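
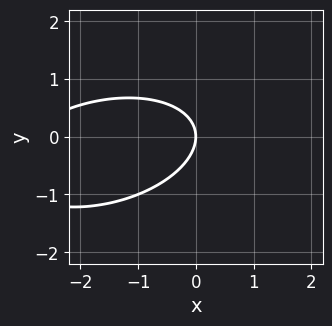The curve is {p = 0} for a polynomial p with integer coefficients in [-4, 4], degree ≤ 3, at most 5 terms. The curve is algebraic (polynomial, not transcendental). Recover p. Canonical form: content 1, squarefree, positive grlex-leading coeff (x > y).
(a) The degree is 2 — no degree-1 curve has this shape.
(b) From the axis intercepts and sections: it crosses the x-axis at the gridline x = 0; one y-axis crossing is at y = 0.
(c) Assembling these constraints gives the stated polynomial.

x^2 - x*y + 3*y^2 + 3*x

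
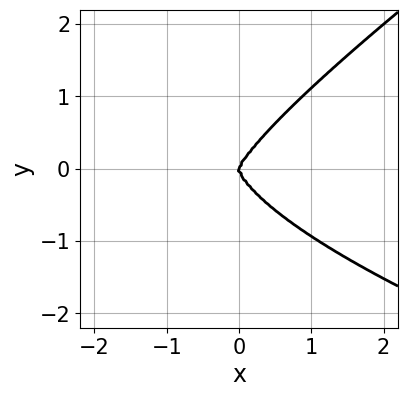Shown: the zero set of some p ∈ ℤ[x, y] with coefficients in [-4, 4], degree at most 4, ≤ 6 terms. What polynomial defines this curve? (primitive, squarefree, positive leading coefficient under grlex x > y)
The degree is 4 — the shape is more complex than any degree-3 curve.
Reading off the gridlines: it meets the y-axis at y = 0 (among the integer gridlines); it crosses the x-axis at the gridline x = 0.
Matching integer coefficients to the picture gives p.

2*x*y^3 - 3*y^4 + 3*x^3 - x^2*y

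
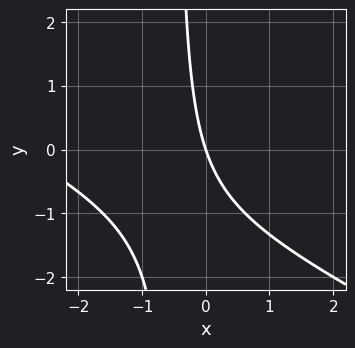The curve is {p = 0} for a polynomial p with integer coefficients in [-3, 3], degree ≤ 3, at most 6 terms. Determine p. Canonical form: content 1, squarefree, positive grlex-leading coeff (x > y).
x^2 + 2*x*y + 3*x + y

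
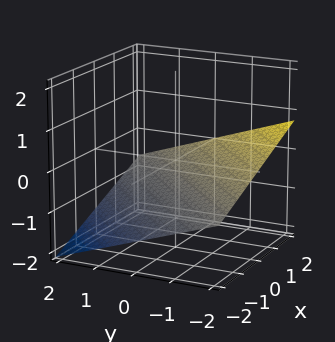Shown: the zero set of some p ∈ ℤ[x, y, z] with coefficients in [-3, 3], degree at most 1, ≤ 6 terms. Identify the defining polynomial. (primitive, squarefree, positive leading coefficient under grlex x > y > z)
x - y - 3*z - 2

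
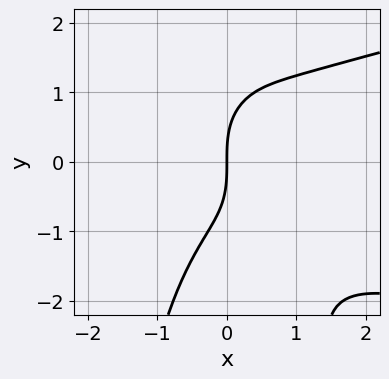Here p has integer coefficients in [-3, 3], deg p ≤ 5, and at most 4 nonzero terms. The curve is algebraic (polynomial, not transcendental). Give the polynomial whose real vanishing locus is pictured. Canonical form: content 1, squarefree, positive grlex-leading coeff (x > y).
(a) deg p = 4. The shape is more complex than any degree-3 curve.
(b) From the visible intercepts: it meets the x-axis at x = 0 (among the integer gridlines); one y-axis crossing is at y = 0.
(c) Together with the visible shape, these determine p as stated.

2*x^2*y^2 - 2*x^3 + y^3 - 3*x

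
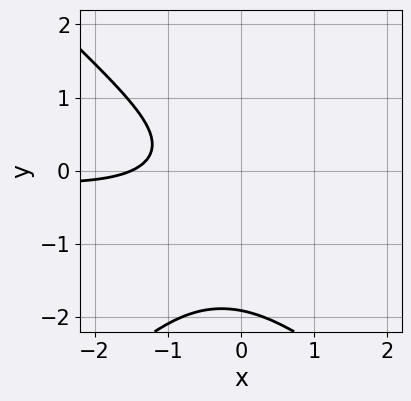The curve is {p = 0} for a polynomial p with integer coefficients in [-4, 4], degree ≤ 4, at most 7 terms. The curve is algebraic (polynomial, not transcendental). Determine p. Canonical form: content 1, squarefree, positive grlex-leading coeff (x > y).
First, the degree is 3 — the shape is more complex than any degree-2 curve.
Finally, solving for integer coefficients yields p as stated.

2*x^2*y - 2*y^3 - 3*y^2 - 2*x - 3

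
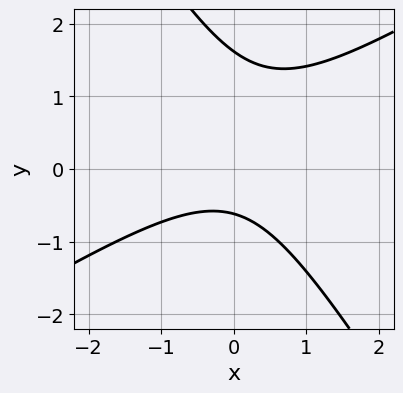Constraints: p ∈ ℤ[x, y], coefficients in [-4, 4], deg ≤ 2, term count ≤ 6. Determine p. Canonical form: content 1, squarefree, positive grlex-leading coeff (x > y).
x^2 - x*y - y^2 + y + 1

1. deg p = 2.
2. From the visible intercepts: no x-intercept at any integer in the box.
3. The integer polynomial consistent with all of this is the stated p.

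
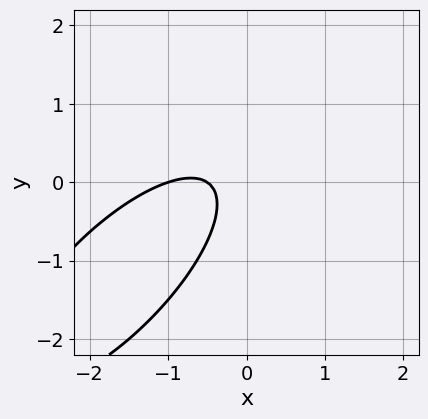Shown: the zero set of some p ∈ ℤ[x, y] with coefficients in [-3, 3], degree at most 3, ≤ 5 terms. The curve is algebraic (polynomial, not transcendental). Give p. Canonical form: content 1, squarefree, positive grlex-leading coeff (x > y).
2*x^2 - 3*x*y + 2*y^2 + 3*x + 1

1. Degree: a generic line meets the curve in up to 2 points, so deg p = 2.
2. From the axis intercepts and sections: no y-intercept at any integer in the box; it meets the x-axis at x = -1 (among the integer gridlines).
3. Fitting integer coefficients to these (and the overall shape) gives p.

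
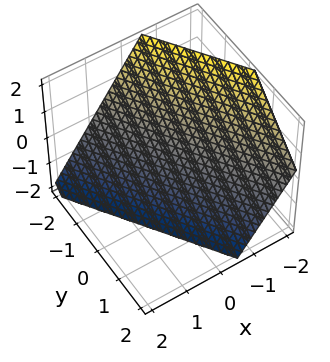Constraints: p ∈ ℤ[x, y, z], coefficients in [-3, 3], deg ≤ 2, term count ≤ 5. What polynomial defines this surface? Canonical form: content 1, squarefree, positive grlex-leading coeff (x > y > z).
First, degree: the surface is flat (a plane), so deg p = 1.
Next, from the visible intercepts: one y-axis crossing is at y = -1; one z-axis crossing is at z = -1.
Finally, solving for integer coefficients yields p as stated.

3*x + 2*y + 2*z + 2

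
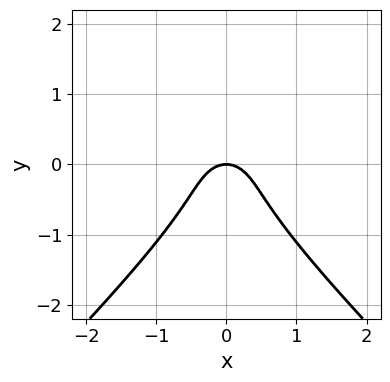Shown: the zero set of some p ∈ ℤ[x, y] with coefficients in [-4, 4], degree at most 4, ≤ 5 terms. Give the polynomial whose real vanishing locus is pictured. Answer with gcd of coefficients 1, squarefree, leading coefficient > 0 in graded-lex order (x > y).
3*x^2*y - 3*y^3 - 3*x^2 - 2*y

First, degree: a generic line meets the curve in up to 3 points, so deg p = 3.
Then, symmetries: mirror symmetry x ↦ −x ⇒ only even powers of x.
Then, checking where it meets the axes: it meets the y-axis at y = 0 (among the integer gridlines); it crosses the x-axis at the gridline x = 0.
Finally, matching integer coefficients to the picture gives p.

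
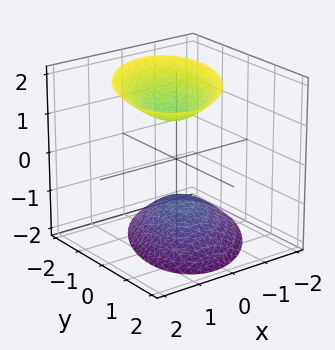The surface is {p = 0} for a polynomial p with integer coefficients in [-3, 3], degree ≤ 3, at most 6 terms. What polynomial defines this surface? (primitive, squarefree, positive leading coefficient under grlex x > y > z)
3*x^2 - 2*x*y - x*z + 2*y^2 - 2*z^2 + 3

There are 2 components.
The degree is 2 — a generic line meets the surface in up to 2 points.
Reading off the gridlines: the surface avoids every integer x-axis point in the box; no y-intercept at any integer in the box.
Assembling these constraints gives the stated polynomial.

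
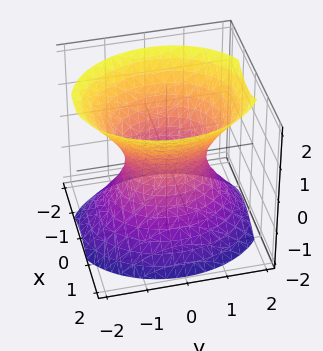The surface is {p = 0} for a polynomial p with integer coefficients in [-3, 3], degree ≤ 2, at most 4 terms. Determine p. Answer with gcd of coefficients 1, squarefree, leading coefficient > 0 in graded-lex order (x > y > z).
First, the degree is 2 — an hourglass — one-sheet hyperboloid; a quadric.
Next, symmetries: the z ↦ −z reflection is a symmetry, so z appears only in even powers; it's symmetric under x → −x, forcing even powers of x; mirror symmetry y ↦ −y ⇒ only even powers of y.
Next, reading off the gridlines: the y-axis gridline crossings are at y ∈ {-1, 1}; it misses every integer gridline on the z-axis.
Finally, fitting integer coefficients to these (and the overall shape) gives p.

3*x^2 + 2*y^2 - 2*z^2 - 2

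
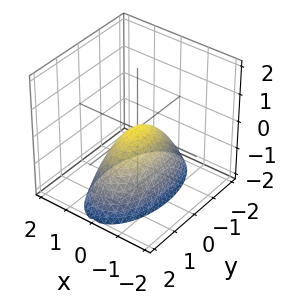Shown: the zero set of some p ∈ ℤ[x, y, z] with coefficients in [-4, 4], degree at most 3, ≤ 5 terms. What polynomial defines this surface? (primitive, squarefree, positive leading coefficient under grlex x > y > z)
1. The degree is 2 — a paraboloid; a quadric.
2. Symmetries: it's symmetric under y → −y, forcing even powers of y; mirror symmetry x ↦ −x ⇒ only even powers of x.
3. From the visible intercepts: it meets the x-axis at x = 0 (among the integer gridlines); it crosses the z-axis at the gridline z = 0; it meets the y-axis at y = 0 (among the integer gridlines).
4. Putting this together gives p.

3*x^2 + y^2 + 2*z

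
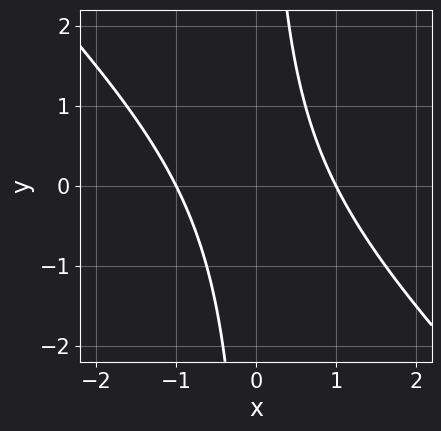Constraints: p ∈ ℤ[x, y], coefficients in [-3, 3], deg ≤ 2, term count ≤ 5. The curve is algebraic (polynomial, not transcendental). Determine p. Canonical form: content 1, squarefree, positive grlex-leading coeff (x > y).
x^2 + x*y - 1

First, degree: no degree-1 curve has this shape, so deg p = 2.
Next, observable constraints: the curve avoids every integer y-axis point in the box; among the integer gridlines, it crosses the x-axis at x ∈ {-1, 1}.
Finally, together with the visible shape, these determine p as stated.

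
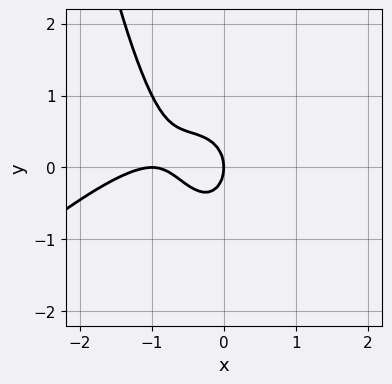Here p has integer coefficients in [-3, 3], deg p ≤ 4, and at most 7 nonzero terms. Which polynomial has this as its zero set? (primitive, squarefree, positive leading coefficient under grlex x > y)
First, degree: a generic line meets the curve in up to 3 points, so deg p = 3.
Next, from the visible intercepts: it crosses the y-axis at the gridline y = 0; the x-axis gridline crossings are at x ∈ {-1, 0}.
Finally, solving for integer coefficients yields p as stated.

x^3 - x^2*y + 2*x^2 + y^2 + x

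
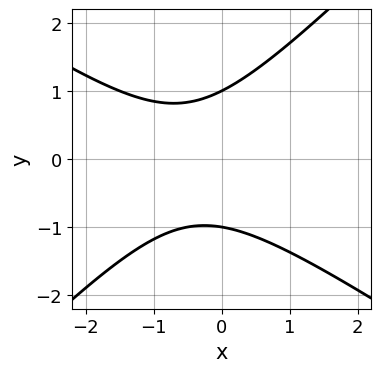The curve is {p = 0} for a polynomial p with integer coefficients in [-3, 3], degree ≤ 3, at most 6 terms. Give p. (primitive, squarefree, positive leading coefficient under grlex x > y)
1. Degree: a generic line meets the curve in up to 2 points, so deg p = 2.
2. From the axis intercepts and sections: no x-intercept at any integer in the box; the y-axis gridline crossings are at y ∈ {-1, 1}.
3. Solving for integer coefficients yields p as stated.

2*x^2 + x*y - 3*y^2 + 2*x + 3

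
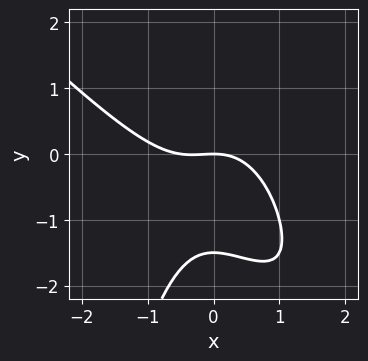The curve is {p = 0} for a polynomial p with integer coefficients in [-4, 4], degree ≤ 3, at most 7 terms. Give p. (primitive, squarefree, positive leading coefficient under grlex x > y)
2*x^3 + 2*x^2*y + x^2 + 2*y^2 + 3*y

(a) The degree is 3 — no degree-2 curve has this shape.
(b) Checking where it meets the axes: one y-axis crossing is at y = 0; it crosses the x-axis at the gridline x = 0.
(c) Assembling these constraints gives the stated polynomial.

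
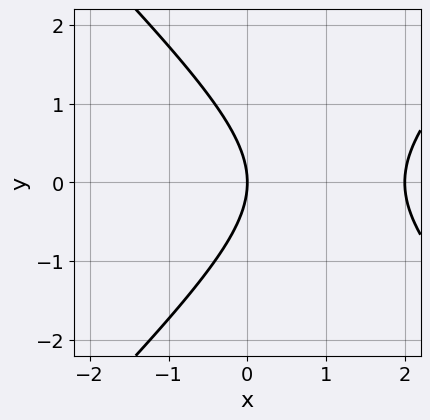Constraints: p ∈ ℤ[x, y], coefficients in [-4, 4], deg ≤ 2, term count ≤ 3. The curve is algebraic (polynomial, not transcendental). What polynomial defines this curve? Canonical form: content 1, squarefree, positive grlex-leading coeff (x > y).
First, deg p = 2. No degree-1 curve has this shape.
Then, symmetries: it's symmetric under y → −y, forcing even powers of y.
Then, checking where it meets the axes: the x-axis gridline crossings are at x ∈ {0, 2}; one y-axis crossing is at y = 0.
Finally, matching integer coefficients to the picture gives p.

x^2 - y^2 - 2*x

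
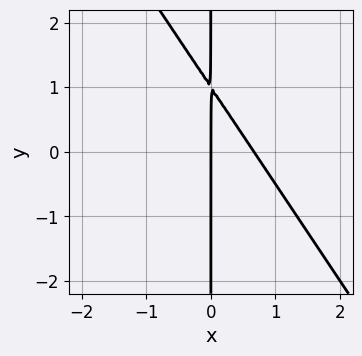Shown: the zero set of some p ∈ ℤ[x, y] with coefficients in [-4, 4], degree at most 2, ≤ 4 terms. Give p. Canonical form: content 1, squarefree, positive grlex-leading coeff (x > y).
1. The degree is 2 — the shape is more complex than any degree-1 curve.
2. Against the integer gridlines: one x-axis crossing is at x = 0; the visible y-axis segment lies entirely on the curve.
3. Together with the visible shape, these determine p as stated.

3*x^2 + 2*x*y - 2*x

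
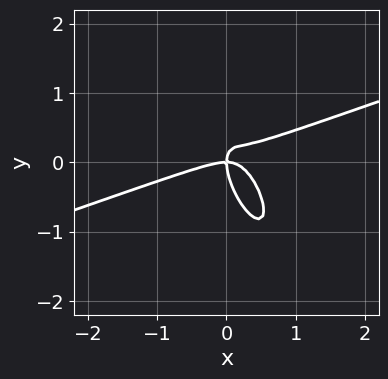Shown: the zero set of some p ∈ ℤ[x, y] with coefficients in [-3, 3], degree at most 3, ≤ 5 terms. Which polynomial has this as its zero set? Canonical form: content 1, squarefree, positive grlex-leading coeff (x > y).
x^3 - 2*x^2*y - 2*x*y^2 - y^3 + x*y

1. The degree is 3 — a generic line meets the curve in up to 3 points.
2. From the visible intercepts: it meets the y-axis at y = 0 (among the integer gridlines); it crosses the x-axis at the gridline x = 0.
3. Solving for integer coefficients yields p as stated.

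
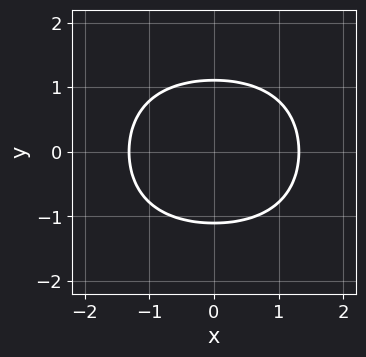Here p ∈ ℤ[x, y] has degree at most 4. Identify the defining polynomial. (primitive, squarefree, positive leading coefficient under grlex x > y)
First, degree: a generic line meets the curve in up to 4 points, so deg p = 4.
Then, symmetries: it's symmetric under y → −y, forcing even powers of y; mirror symmetry x ↦ −x ⇒ only even powers of x.
Finally, putting this together gives p.

x^4 + 2*x^2*y^2 + 2*y^4 - 3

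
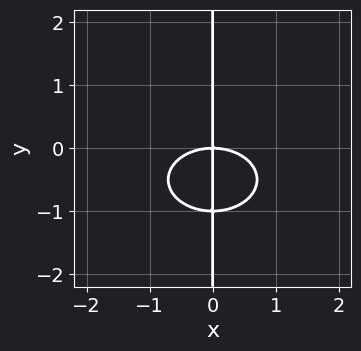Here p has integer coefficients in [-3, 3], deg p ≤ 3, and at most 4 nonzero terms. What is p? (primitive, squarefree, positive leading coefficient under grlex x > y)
x^3 + 2*x*y^2 + 2*x*y

1. The degree is 3 — no degree-2 curve has this shape.
2. From the visible intercepts: the visible y-axis segment lies entirely on the curve; it meets the x-axis at x = 0 (among the integer gridlines).
3. Fitting integer coefficients to these (and the overall shape) gives p.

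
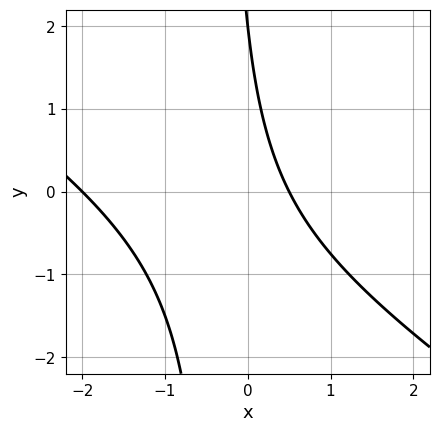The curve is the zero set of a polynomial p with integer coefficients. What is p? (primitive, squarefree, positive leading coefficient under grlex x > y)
(a) Degree: a generic line meets the curve in up to 2 points, so deg p = 2.
(b) From the axis intercepts and sections: one y-axis crossing is at y = 2; it meets the x-axis at x = -2 (among the integer gridlines).
(c) Matching integer coefficients to the picture gives p.

2*x^2 + 3*x*y + 3*x + y - 2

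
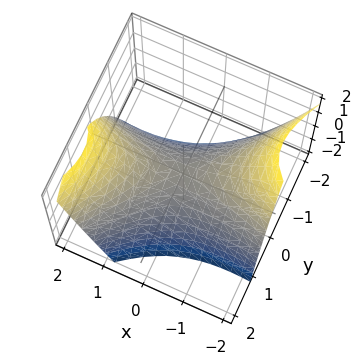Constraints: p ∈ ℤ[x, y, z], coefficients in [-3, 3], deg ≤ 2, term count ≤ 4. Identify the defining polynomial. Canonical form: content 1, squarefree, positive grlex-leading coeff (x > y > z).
x^2 + 3*x*y - 3*y^2 - 3*z

(a) The degree is 2 — no degree-1 surface has this shape.
(b) Observable constraints: it crosses the y-axis at the gridline y = 0; one z-axis crossing is at z = 0; it meets the x-axis at x = 0 (among the integer gridlines).
(c) These observations pin down the coefficients.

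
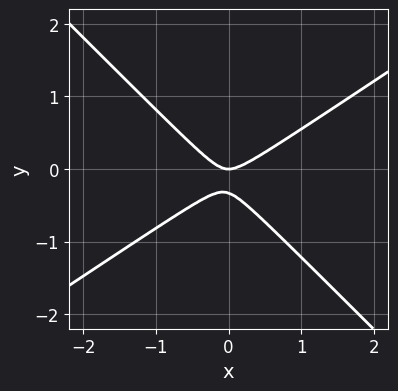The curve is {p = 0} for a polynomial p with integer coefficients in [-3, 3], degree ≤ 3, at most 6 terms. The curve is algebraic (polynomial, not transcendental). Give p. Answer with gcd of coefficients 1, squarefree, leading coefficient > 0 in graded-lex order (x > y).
(a) Degree: the shape is more complex than any degree-1 curve, so deg p = 2.
(b) From the visible intercepts: one y-axis crossing is at y = 0; it crosses the x-axis at the gridline x = 0.
(c) Fitting integer coefficients to these (and the overall shape) gives p.

2*x^2 - x*y - 3*y^2 - y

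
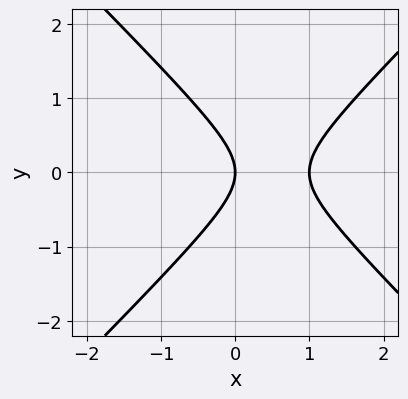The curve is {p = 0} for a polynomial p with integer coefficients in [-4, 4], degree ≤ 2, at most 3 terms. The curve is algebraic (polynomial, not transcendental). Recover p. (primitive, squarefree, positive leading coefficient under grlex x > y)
1. Degree: the shape is more complex than any degree-1 curve, so deg p = 2.
2. Symmetries: the y ↦ −y reflection is a symmetry, so y appears only in even powers.
3. Observable constraints: the x-axis gridline crossings are at x ∈ {0, 1}; it crosses the y-axis at the gridline y = 0.
4. Assembling these constraints gives the stated polynomial.

x^2 - y^2 - x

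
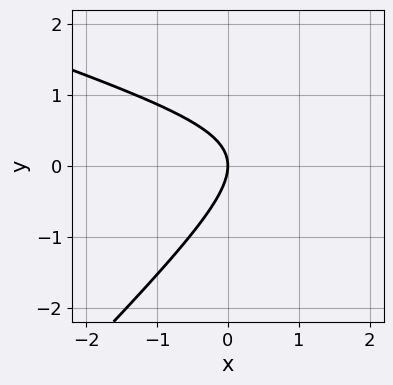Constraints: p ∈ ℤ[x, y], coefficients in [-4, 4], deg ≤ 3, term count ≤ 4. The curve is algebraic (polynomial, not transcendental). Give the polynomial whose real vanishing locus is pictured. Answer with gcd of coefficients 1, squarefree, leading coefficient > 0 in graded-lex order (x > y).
x^2 + 2*x*y - 3*y^2 - 3*x

(a) Degree: no degree-1 curve has this shape, so deg p = 2.
(b) From the axis intercepts and sections: it crosses the y-axis at the gridline y = 0; it crosses the x-axis at the gridline x = 0.
(c) Together with the visible shape, these determine p as stated.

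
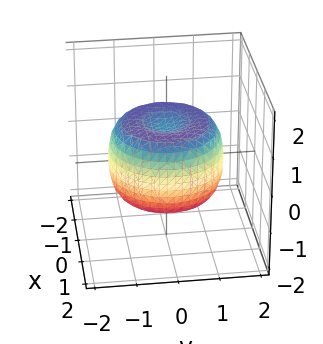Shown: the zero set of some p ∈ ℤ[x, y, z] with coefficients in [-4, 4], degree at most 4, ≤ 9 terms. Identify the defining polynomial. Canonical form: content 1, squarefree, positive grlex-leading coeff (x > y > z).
2*x^4 + 4*x^2*y^2 + 2*y^4 - 3*x^2 - 3*y^2 + 3*z^2 - 2

deg p = 4.
Symmetries: every cross-section ⟂ z is a circle, so x, y appear only via x² + y².
From the axis intercepts and sections: a circular section at z = 1 has radius between 0 and 1.
Assembling these constraints gives the stated polynomial.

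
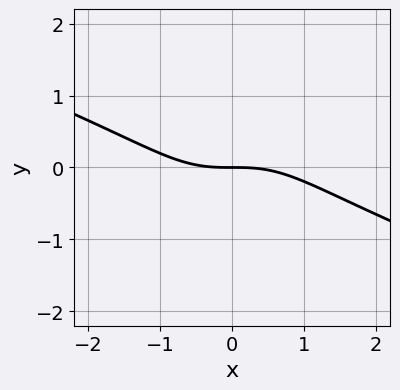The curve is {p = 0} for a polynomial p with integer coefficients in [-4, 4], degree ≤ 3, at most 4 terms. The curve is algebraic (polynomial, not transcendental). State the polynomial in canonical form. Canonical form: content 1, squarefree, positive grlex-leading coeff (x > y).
x^3 + 2*x^2*y + 3*y^3 + 3*y

1. deg p = 3. The shape is more complex than any degree-2 curve.
2. From the axis intercepts and sections: one x-axis crossing is at x = 0; one y-axis crossing is at y = 0.
3. The integer polynomial consistent with all of this is the stated p.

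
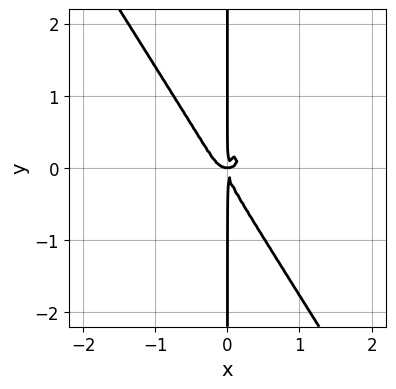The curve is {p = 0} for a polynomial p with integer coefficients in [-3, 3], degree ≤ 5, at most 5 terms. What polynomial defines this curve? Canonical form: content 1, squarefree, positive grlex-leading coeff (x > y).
Degree: a generic line meets the curve in up to 4 points, so deg p = 4.
Observable constraints: the visible y-axis segment lies entirely on the curve.
The integer polynomial consistent with all of this is the stated p.

3*x^4 + 2*x^2*y^2 + 2*x*y^3 - x^2*y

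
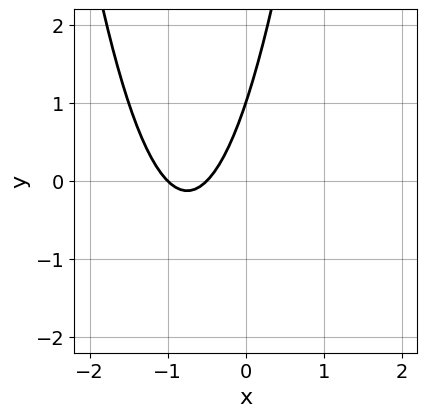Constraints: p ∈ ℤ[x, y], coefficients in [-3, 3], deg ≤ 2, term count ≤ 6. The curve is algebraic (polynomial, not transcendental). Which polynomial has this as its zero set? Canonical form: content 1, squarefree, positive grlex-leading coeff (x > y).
(a) The degree is 2 — the shape is more complex than any degree-1 curve.
(b) Against the integer gridlines: one y-axis crossing is at y = 1; it crosses the x-axis at the gridline x = -1.
(c) Together with the visible shape, these determine p as stated.

2*x^2 + 3*x - y + 1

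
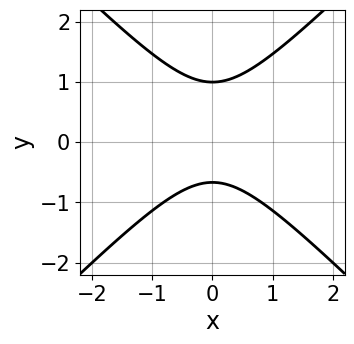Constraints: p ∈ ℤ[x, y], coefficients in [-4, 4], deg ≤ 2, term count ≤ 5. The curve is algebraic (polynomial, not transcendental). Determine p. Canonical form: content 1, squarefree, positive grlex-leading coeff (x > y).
3*x^2 - 3*y^2 + y + 2

Degree: a generic line meets the curve in up to 2 points, so deg p = 2.
Symmetries: mirror symmetry x ↦ −x ⇒ only even powers of x.
Reading off the gridlines: one y-axis crossing is at y = 1; no x-intercept at any integer in the box.
Fitting integer coefficients to these (and the overall shape) gives p.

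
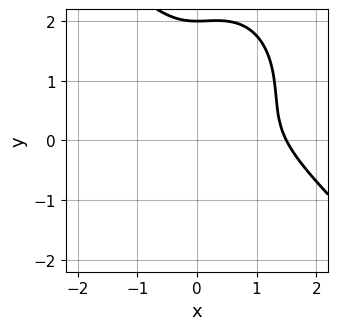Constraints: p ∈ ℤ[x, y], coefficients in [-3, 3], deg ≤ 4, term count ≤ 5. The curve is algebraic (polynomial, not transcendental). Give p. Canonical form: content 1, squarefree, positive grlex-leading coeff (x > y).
First, deg p = 3.
Next, from the axis intercepts and sections: it crosses the y-axis at the gridline y = 2.
Finally, together with the visible shape, these determine p as stated.

2*x^3 + x^2*y + y^3 - 3*x^2 - 2*y^2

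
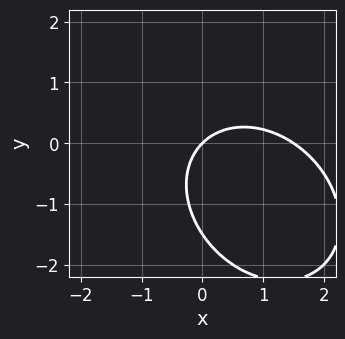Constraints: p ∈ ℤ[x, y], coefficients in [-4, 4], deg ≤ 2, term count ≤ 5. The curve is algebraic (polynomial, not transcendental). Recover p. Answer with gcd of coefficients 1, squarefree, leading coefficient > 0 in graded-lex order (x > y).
2*x^2 + x*y + 2*y^2 - 3*x + 3*y

1. The degree is 2 — no degree-1 curve has this shape.
2. Against the integer gridlines: one y-axis crossing is at y = 0; one x-axis crossing is at x = 0.
3. Solving for integer coefficients yields p as stated.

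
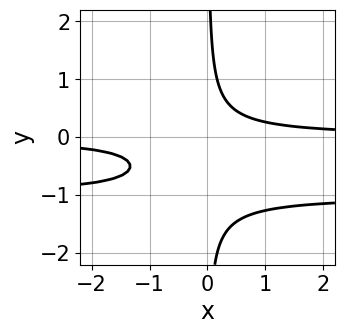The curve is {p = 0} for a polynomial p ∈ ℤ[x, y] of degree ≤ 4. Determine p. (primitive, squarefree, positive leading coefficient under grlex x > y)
3*x*y^2 + 3*x*y - 1

1. Degree: a generic line meets the curve in up to 3 points, so deg p = 3.
2. Checking where it meets the axes: no y-intercept at any integer in the box; the curve avoids every integer x-axis point in the box.
3. Fitting integer coefficients to these (and the overall shape) gives p.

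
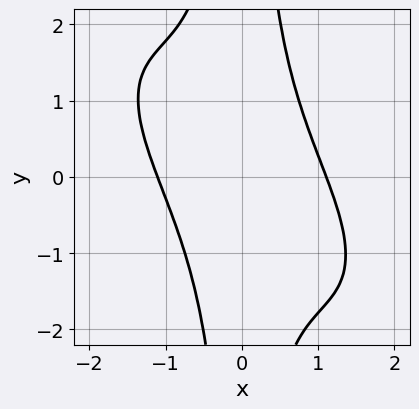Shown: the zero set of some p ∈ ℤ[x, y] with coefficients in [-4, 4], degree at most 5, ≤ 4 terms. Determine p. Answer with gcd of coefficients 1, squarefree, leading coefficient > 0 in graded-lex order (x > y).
First, the degree is 4 — no degree-3 curve has this shape.
Then, checking where it meets the axes: the curve avoids every integer y-axis point in the box.
Finally, these observations pin down the coefficients.

2*x^4 + 3*x^3*y + 2*x^2*y^2 - 3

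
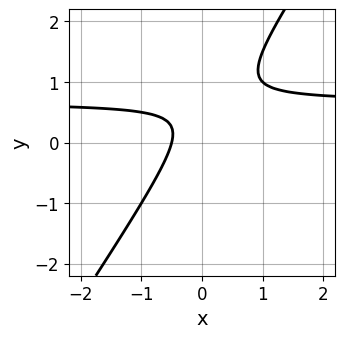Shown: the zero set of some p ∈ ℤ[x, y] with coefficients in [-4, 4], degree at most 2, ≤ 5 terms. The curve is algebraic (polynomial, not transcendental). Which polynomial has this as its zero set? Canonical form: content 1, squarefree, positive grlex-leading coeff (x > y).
3*x*y - 2*y^2 - 2*x + 2*y - 1

(a) The degree is 2 — no degree-1 curve has this shape.
(b) Against the integer gridlines: it misses every integer gridline on the y-axis.
(c) The integer polynomial consistent with all of this is the stated p.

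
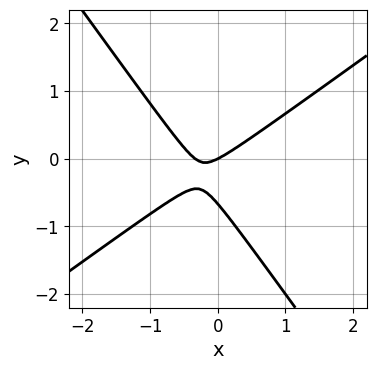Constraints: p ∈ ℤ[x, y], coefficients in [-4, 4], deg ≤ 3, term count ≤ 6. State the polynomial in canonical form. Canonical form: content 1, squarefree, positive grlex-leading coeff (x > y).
3*x^2 - 2*x*y - 3*y^2 + x - 2*y

The degree is 2 — a generic line meets the curve in up to 2 points.
From the axis intercepts and sections: it crosses the x-axis at the gridline x = 0; one y-axis crossing is at y = 0.
Assembling these constraints gives the stated polynomial.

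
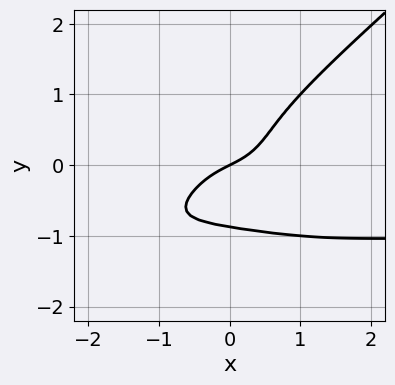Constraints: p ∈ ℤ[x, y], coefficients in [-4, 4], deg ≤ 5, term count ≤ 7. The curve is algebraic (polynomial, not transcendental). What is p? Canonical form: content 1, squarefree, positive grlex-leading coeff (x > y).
2*x^3*y - 3*y^4 + 2*x^3 + x - 2*y

(a) Degree: a generic line meets the curve in up to 4 points, so deg p = 4.
(b) Against the integer gridlines: it meets the y-axis at y = 0 (among the integer gridlines); one x-axis crossing is at x = 0.
(c) Putting this together gives p.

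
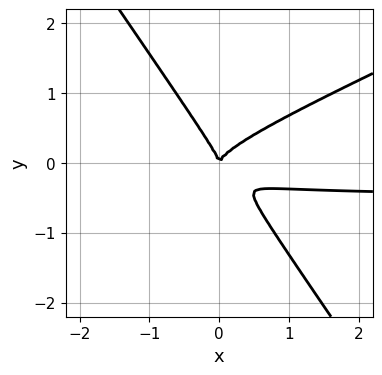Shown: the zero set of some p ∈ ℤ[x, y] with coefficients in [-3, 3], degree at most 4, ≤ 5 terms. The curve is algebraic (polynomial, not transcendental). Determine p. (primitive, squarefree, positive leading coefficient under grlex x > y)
2*x^2*y - 3*x*y^2 - 3*y^3 + x^2

First, the degree is 3 — a generic line meets the curve in up to 3 points.
Then, from the visible intercepts: it crosses the x-axis at the gridline x = 0; one y-axis crossing is at y = 0.
Finally, together with the visible shape, these determine p as stated.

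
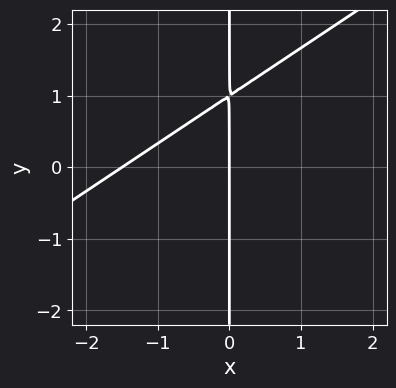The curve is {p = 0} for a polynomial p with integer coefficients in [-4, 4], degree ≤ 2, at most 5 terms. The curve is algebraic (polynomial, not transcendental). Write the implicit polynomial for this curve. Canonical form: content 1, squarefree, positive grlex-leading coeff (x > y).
2*x^2 - 3*x*y + 3*x

1. The degree is 2 — a generic line meets the curve in up to 2 points.
2. Observable constraints: one x-axis crossing is at x = 0; every point of the y-axis in the box is on the curve.
3. Together with the visible shape, these determine p as stated.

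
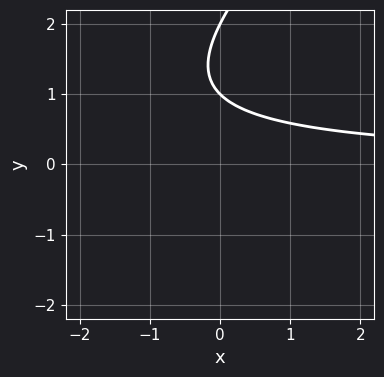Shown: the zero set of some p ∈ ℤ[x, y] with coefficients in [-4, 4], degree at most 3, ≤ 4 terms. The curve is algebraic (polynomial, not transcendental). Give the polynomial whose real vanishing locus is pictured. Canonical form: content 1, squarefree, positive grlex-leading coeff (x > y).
(a) The degree is 2 — a generic line meets the curve in up to 2 points.
(b) From the axis intercepts and sections: the curve avoids every integer x-axis point in the box; the y-axis gridline crossings are at y ∈ {1, 2}.
(c) Solving for integer coefficients yields p as stated.

x*y - y^2 + 3*y - 2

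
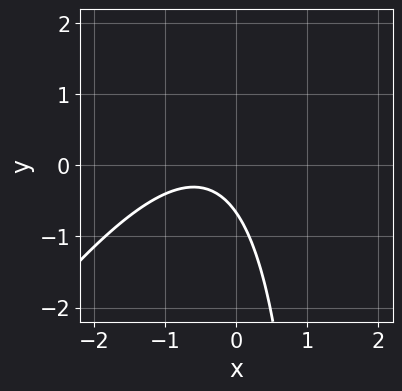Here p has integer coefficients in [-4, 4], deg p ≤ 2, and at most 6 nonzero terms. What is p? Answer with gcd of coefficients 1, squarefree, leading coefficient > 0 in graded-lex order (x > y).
3*x^2 - 2*x*y + 3*x + 3*y + 2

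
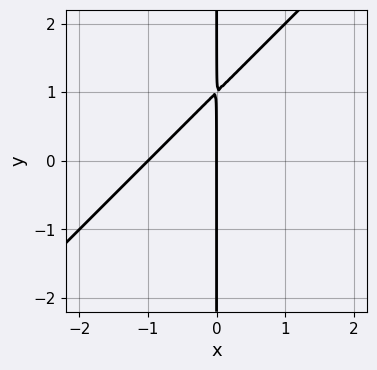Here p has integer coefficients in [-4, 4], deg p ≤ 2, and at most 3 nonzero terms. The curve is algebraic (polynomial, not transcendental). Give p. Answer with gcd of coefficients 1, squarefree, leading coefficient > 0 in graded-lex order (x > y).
First, the degree is 2 — no degree-1 curve has this shape.
Then, reading off the gridlines: the visible y-axis segment lies entirely on the curve; among the integer gridlines, it crosses the x-axis at x ∈ {-1, 0}.
Finally, matching integer coefficients to the picture gives p.

x^2 - x*y + x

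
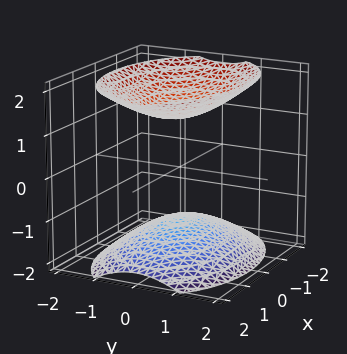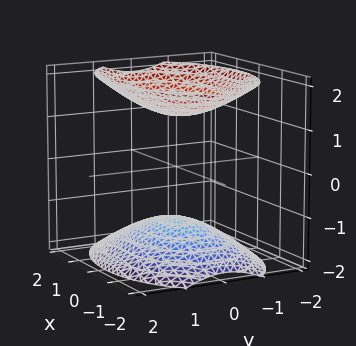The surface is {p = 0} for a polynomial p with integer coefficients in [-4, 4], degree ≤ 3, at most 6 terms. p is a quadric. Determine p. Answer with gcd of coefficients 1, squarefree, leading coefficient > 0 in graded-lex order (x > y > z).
x^2 + 2*y^2 - 2*z^2 + 3

(a) The picture has 2 separate pieces.
(b) Degree: two sheets facing apart; a quadric, so deg p = 2.
(c) Symmetries: the z ↦ −z reflection is a symmetry, so z appears only in even powers; mirror symmetry y ↦ −y ⇒ only even powers of y; it's symmetric under x → −x, forcing even powers of x.
(d) Checking where it meets the axes: no x-intercept at any integer in the box; the surface avoids every integer y-axis point in the box.
(e) Solving for integer coefficients yields p as stated.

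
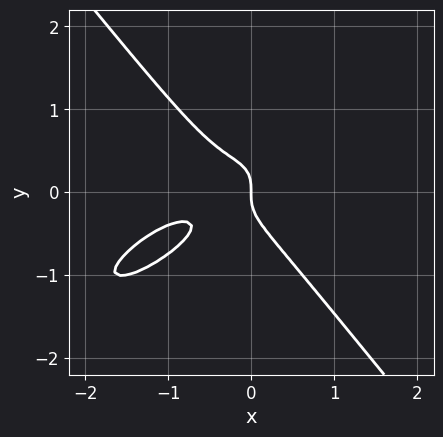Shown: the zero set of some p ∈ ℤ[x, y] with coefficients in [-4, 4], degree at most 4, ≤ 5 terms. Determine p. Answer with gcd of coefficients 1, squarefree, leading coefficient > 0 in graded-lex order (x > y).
2*x^3 - 3*x^2*y + 3*y^3 + 2*x^2 + x

(a) The degree is 3 — a generic line meets the curve in up to 3 points.
(b) Checking where it meets the axes: it meets the x-axis at x = 0 (among the integer gridlines); one y-axis crossing is at y = 0.
(c) Assembling these constraints gives the stated polynomial.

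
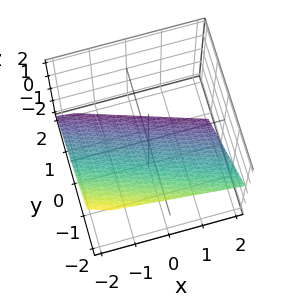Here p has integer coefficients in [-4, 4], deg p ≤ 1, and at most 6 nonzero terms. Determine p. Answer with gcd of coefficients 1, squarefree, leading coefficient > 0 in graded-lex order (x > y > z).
1. The degree is 1 — the surface is flat (a plane).
2. Observable constraints: one x-axis crossing is at x = -2.
3. Putting this together gives p.

x + 3*y + 3*z + 2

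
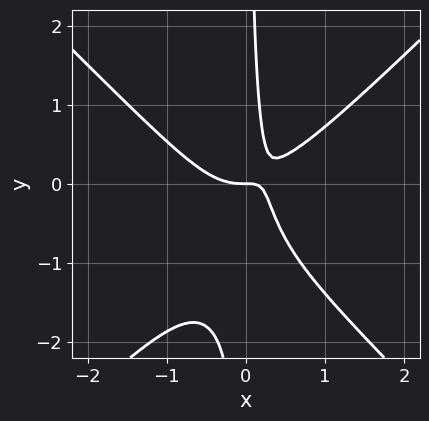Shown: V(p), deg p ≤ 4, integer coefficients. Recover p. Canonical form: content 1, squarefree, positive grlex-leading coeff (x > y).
3*x^3 - 3*x*y^2 - 3*x*y + y

deg p = 3. No degree-2 curve has this shape.
From the axis intercepts and sections: one y-axis crossing is at y = 0; it meets the x-axis at x = 0 (among the integer gridlines).
These observations pin down the coefficients.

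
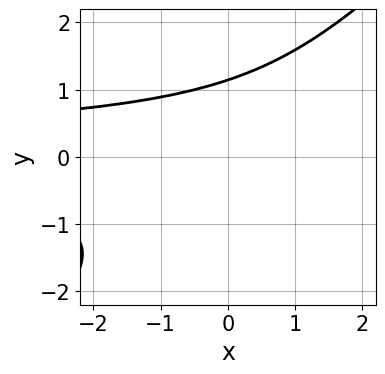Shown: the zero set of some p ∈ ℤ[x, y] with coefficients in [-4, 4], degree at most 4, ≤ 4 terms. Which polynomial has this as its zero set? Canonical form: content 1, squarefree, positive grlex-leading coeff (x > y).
First, the degree is 3 — a generic line meets the curve in up to 3 points.
Then, reading off the gridlines: no x-intercept at any integer in the box.
Finally, these observations pin down the coefficients.

2*x*y^2 - 2*y^3 + 3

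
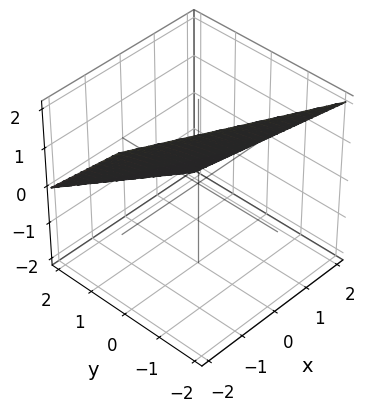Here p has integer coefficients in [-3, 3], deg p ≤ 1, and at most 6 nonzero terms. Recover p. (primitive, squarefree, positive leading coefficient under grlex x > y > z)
x + 2*y + 2*z - 2

1. The degree is 1 — the surface is flat (a plane).
2. Observable constraints: it meets the x-axis at x = 2 (among the integer gridlines); one y-axis crossing is at y = 1; it crosses the z-axis at the gridline z = 1.
3. The integer polynomial consistent with all of this is the stated p.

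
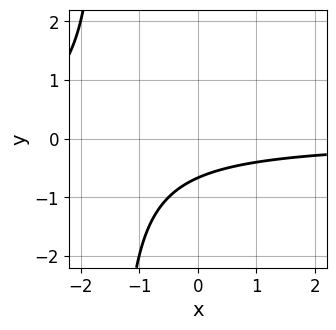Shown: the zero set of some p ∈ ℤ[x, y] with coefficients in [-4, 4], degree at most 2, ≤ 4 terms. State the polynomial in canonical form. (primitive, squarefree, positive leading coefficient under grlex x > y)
2*x*y + 3*y + 2

First, degree: a generic line meets the curve in up to 2 points, so deg p = 2.
Then, from the axis intercepts and sections: no x-intercept at any integer in the box.
Finally, the integer polynomial consistent with all of this is the stated p.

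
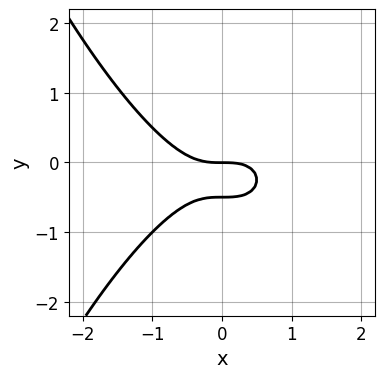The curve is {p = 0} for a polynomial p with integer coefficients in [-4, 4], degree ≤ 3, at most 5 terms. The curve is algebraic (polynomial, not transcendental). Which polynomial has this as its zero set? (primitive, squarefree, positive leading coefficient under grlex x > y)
Degree: a generic line meets the curve in up to 3 points, so deg p = 3.
Observable constraints: it crosses the y-axis at the gridline y = 0; one x-axis crossing is at x = 0.
Together with the visible shape, these determine p as stated.

x^3 + 2*y^2 + y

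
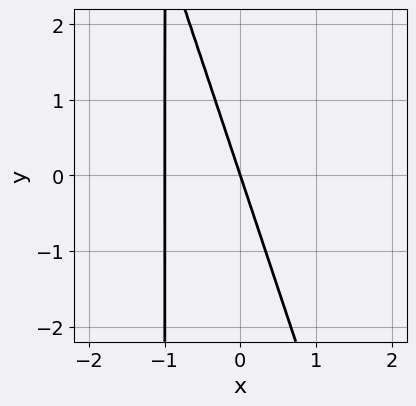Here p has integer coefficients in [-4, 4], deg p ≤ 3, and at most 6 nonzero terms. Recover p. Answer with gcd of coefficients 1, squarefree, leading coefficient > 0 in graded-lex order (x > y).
deg p = 2.
Against the integer gridlines: it meets the y-axis at y = 0 (among the integer gridlines); the x-axis gridline crossings are at x ∈ {-1, 0}.
Assembling these constraints gives the stated polynomial.

3*x^2 + x*y + 3*x + y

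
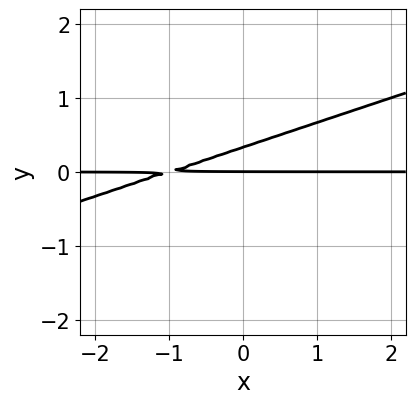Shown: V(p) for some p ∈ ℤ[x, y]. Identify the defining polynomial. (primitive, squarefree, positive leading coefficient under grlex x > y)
x*y - 3*y^2 + y

1. The degree is 2 — a generic line meets the curve in up to 2 points.
2. Reading off the gridlines: it meets the y-axis at y = 0 (among the integer gridlines); the visible x-axis segment lies entirely on the curve.
3. Together with the visible shape, these determine p as stated.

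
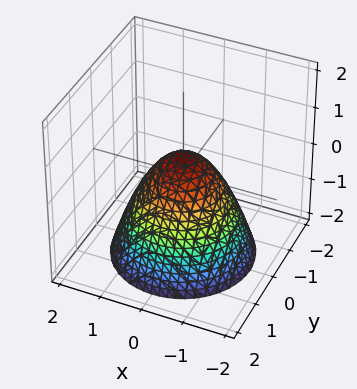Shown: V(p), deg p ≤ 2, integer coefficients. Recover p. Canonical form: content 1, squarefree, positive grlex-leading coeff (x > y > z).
(a) The degree is 2 — the shape is more complex than any degree-1 surface.
(b) Symmetries: rotational symmetry about the z-axis ⇒ p depends on x, y only through x² + y².
(c) Against the integer gridlines: a circular section at z = -2 has radius between 1 and 2.
(d) Matching integer coefficients to the picture gives p.

2*x^2 + 2*y^2 + 2*z - 1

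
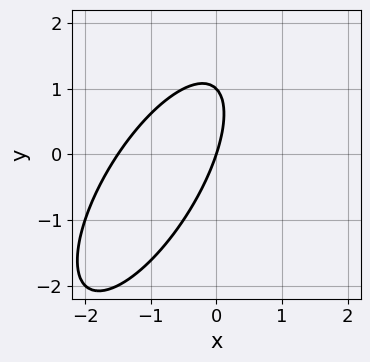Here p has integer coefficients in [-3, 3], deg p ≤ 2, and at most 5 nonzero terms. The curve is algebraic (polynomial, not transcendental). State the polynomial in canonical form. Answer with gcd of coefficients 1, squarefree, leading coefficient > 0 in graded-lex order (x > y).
2*x^2 - 2*x*y + y^2 + 3*x - y

1. The degree is 2 — a generic line meets the curve in up to 2 points.
2. Against the integer gridlines: among the integer gridlines, it crosses the y-axis at y ∈ {0, 1}; one x-axis crossing is at x = 0.
3. These observations pin down the coefficients.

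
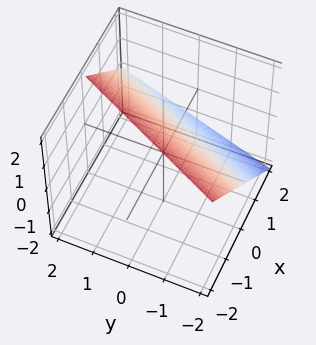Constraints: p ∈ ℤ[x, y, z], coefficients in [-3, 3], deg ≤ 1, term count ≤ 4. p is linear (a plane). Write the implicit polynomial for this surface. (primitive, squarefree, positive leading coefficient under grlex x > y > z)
(a) The degree is 1 — every cross-section is a straight line — this is a plane.
(b) From the visible intercepts: one z-axis crossing is at z = 1; it crosses the y-axis at the gridline y = -2; it meets the x-axis at x = 1 (among the integer gridlines).
(c) Together with the visible shape, these determine p as stated.

2*x - y + 2*z - 2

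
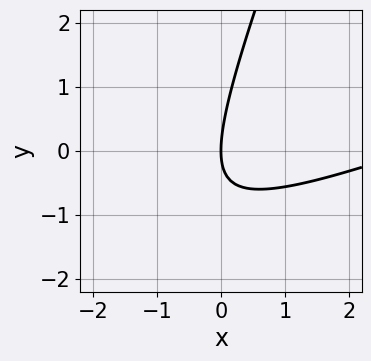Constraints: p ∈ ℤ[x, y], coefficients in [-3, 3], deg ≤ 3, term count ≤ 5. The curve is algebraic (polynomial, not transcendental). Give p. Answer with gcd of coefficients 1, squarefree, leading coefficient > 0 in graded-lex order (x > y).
x^2 - 3*x*y + y^2 - 3*x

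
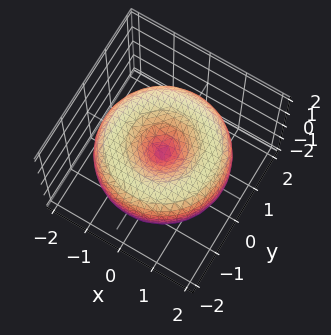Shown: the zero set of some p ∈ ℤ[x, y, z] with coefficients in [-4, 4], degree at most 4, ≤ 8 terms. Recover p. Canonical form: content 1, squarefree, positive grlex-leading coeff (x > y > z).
The degree is 4 — the shape is more complex than any degree-3 surface.
Symmetries: the z-axis is an axis of rotation, so x and y enter only as x² + y².
Checking where it meets the axes: a circular section at z = 0 has radius between 1 and 2; it meets the z-axis at z = 0 (among the integer gridlines); it meets the x-axis at x = 0 (among the integer gridlines); it meets the y-axis at y = 0 (among the integer gridlines).
Solving for integer coefficients yields p as stated.

x^4 + 2*x^2*y^2 + y^4 - 3*x^2 - 3*y^2 + 3*z^2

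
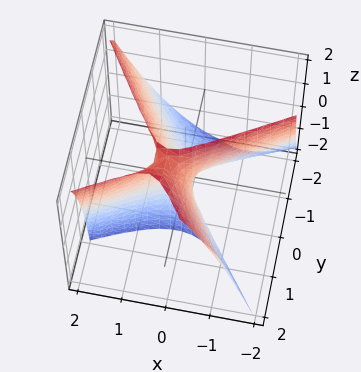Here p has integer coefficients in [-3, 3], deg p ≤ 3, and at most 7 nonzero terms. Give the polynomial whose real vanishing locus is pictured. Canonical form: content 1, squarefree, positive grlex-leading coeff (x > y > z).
First, the degree is 2 — no degree-1 surface has this shape.
Next, observable constraints: it meets the x-axis at x = 0 (among the integer gridlines); one y-axis crossing is at y = 0.
Finally, putting this together gives p.

3*x^2 - 3*x*y - 3*y^2 + 3*y*z - z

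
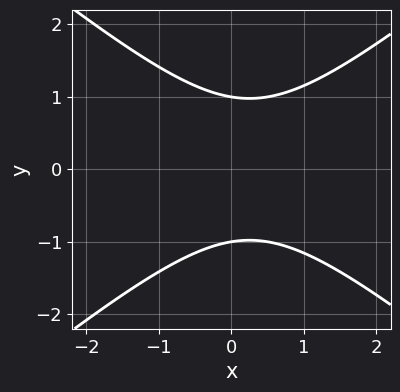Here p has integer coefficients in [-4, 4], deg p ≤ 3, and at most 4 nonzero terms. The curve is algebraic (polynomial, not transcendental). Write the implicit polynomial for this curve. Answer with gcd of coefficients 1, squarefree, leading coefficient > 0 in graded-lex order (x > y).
1. The degree is 2 — a generic line meets the curve in up to 2 points.
2. Symmetries: the y ↦ −y reflection is a symmetry, so y appears only in even powers.
3. Observable constraints: no x-intercept at any integer in the box; among the integer gridlines, it crosses the y-axis at y ∈ {-1, 1}.
4. Fitting integer coefficients to these (and the overall shape) gives p.

2*x^2 - 3*y^2 - x + 3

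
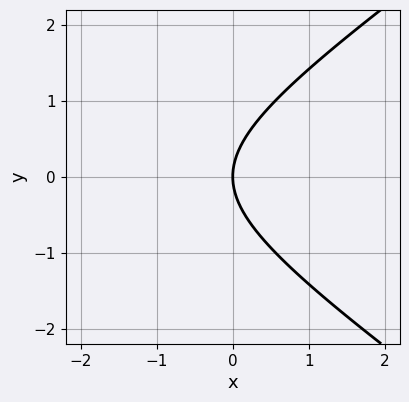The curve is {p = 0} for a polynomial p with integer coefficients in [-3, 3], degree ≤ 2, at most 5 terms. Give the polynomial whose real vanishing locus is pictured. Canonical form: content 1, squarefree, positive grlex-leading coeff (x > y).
x^2 - 2*y^2 + 3*x

1. deg p = 2. No degree-1 curve has this shape.
2. Symmetries: mirror symmetry y ↦ −y ⇒ only even powers of y.
3. Checking where it meets the axes: it crosses the x-axis at the gridline x = 0; one y-axis crossing is at y = 0.
4. These observations pin down the coefficients.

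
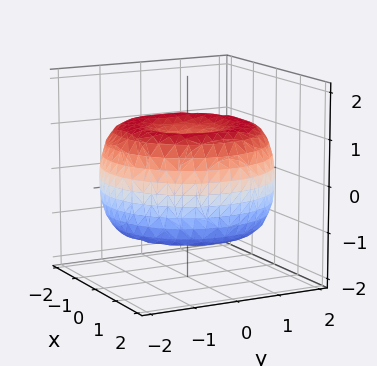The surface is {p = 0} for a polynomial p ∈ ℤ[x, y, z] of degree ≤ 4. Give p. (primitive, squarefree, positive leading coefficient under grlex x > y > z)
First, deg p = 4. A generic line meets the surface in up to 4 points.
Then, by symmetry, the surface is invariant under rotation about z: p = q(x² + y², z).
Next, from the visible intercepts: a circular section at z = 0 has radius between 1 and 2.
Finally, matching integer coefficients to the picture gives p.

x^4 + 2*x^2*y^2 + y^4 - 3*x^2 - 3*y^2 + 3*z^2 - 2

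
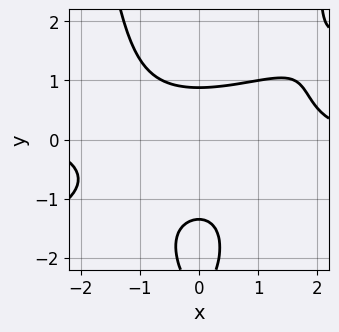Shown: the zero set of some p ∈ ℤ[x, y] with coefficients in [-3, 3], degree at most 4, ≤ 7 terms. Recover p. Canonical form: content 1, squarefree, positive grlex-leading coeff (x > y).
x^3*y - 2*x^2*y^2 + y^3 + 3*y^2 - 3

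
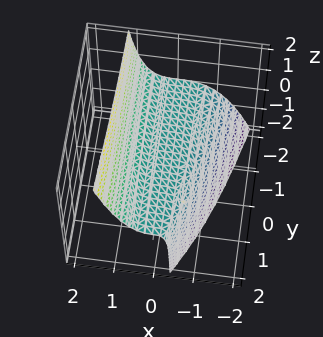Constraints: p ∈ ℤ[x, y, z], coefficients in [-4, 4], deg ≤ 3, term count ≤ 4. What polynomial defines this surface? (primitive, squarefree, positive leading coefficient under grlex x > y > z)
3*x^3 - x*y*z + y*z - 3*z

1. Degree: no degree-2 surface has this shape, so deg p = 3.
2. Against the integer gridlines: every point of the y-axis in the box is on the surface; it crosses the z-axis at the gridline z = 0; it meets the x-axis at x = 0 (among the integer gridlines).
3. The integer polynomial consistent with all of this is the stated p.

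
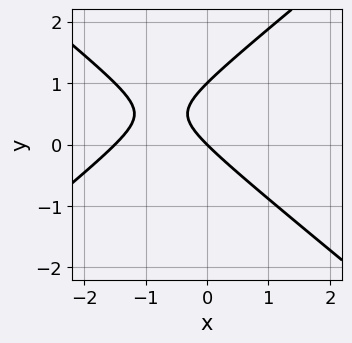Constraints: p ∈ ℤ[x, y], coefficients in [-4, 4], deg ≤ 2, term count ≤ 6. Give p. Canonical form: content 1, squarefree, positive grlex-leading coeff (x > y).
(a) deg p = 2. A generic line meets the curve in up to 2 points.
(b) From the visible intercepts: it meets the x-axis at x = 0 (among the integer gridlines); among the integer gridlines, it crosses the y-axis at y ∈ {0, 1}.
(c) These observations pin down the coefficients.

2*x^2 - 3*y^2 + 3*x + 3*y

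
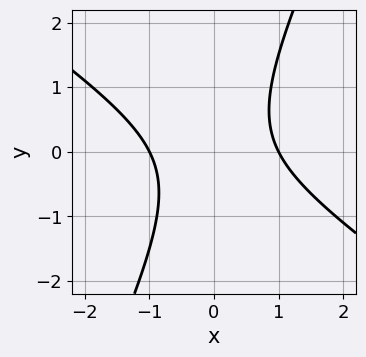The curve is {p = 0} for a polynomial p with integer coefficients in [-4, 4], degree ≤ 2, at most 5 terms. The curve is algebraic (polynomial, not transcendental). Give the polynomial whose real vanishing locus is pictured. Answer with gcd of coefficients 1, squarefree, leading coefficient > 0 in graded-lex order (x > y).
3*x^2 + 3*x*y - 2*y^2 - 3

1. deg p = 2.
2. Against the integer gridlines: the x-axis gridline crossings are at x ∈ {-1, 1}; it misses every integer gridline on the y-axis.
3. Solving for integer coefficients yields p as stated.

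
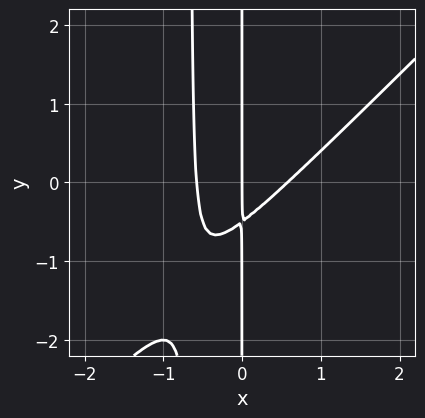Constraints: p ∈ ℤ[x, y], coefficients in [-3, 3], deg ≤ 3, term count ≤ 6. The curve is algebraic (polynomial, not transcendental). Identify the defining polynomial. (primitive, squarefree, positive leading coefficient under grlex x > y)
3*x^3 - 3*x^2*y - 2*x*y - x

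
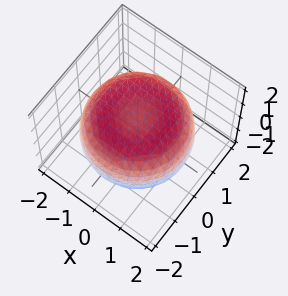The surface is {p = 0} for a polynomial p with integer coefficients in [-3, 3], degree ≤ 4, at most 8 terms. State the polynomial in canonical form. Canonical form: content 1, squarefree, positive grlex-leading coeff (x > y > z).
x^4 + 2*x^2*y^2 + y^4 - 2*x^2 - 2*y^2 + 3*z^2 - 3

(a) The degree is 4 — the shape is more complex than any degree-3 surface.
(b) Symmetries: every cross-section ⟂ z is a circle, so x, y appear only via x² + y².
(c) Observable constraints: a circular section at z = 1 has radius between 1 and 2; the z-axis gridline crossings are at z ∈ {-1, 1}.
(d) Matching integer coefficients to the picture gives p.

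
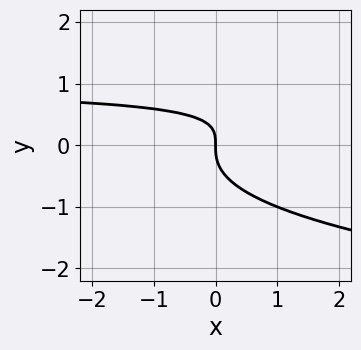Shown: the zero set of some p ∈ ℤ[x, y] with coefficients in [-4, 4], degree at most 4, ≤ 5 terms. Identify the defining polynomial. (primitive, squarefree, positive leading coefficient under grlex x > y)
Degree: a generic line meets the curve in up to 3 points, so deg p = 3.
Reading off the gridlines: it meets the y-axis at y = 0 (among the integer gridlines); it meets the x-axis at x = 0 (among the integer gridlines).
Together with the visible shape, these determine p as stated.

2*y^3 - x*y + x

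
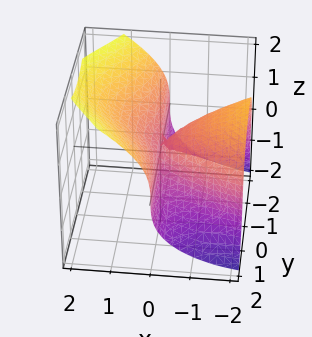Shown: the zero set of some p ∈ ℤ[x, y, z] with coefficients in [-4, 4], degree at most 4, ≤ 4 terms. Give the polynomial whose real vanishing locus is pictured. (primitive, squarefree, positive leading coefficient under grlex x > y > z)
1. The degree is 3 — no degree-2 surface has this shape.
2. Against the integer gridlines: it meets the z-axis at z = 0 (among the integer gridlines); one x-axis crossing is at x = 0; every point of the y-axis in the box is on the surface.
3. Putting this together gives p.

3*x*y^2 + x*z^2 - 3*z^3 + 3*x^2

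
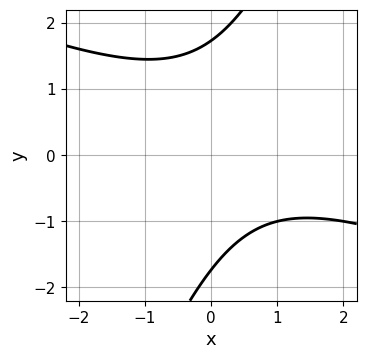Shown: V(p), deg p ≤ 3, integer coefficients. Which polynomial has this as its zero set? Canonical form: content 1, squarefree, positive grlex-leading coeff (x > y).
x^2 + 2*x*y - y^2 - x + 3

deg p = 2.
Reading off the gridlines: no x-intercept at any integer in the box.
Solving for integer coefficients yields p as stated.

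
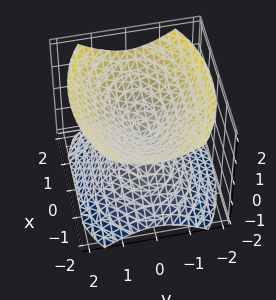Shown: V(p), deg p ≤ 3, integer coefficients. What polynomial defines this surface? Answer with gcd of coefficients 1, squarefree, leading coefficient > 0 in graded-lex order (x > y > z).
x^2 + 2*y^2 - 2*z^2

1. The picture has 2 separate pieces.
2. The degree is 2 — a double cone through the origin; a quadric.
3. Symmetries: mirror symmetry z ↦ −z ⇒ only even powers of z; it's symmetric under x → −x, forcing even powers of x; it's symmetric under y → −y, forcing even powers of y.
4. Observable constraints: one z-axis crossing is at z = 0; it crosses the x-axis at the gridline x = 0; one y-axis crossing is at y = 0.
5. Together with the visible shape, these determine p as stated.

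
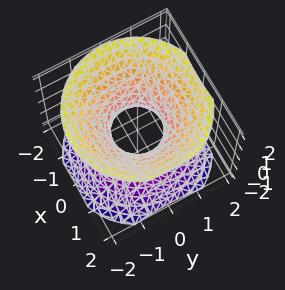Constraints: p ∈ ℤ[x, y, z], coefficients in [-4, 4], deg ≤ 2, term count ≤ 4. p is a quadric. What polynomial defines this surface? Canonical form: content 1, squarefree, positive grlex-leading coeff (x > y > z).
deg p = 2. One connected sheet with a waist; a quadric.
By symmetry, the z-axis is an axis of rotation, so x and y enter only as x² + y²; mirror symmetry z ↦ −z ⇒ only even powers of z.
Observable constraints: a circular section at z = 1 has radius between 1 and 2; no z-intercept at any integer in the box.
Assembling these constraints gives the stated polynomial.

3*x^2 + 3*y^2 - 3*z^2 - 2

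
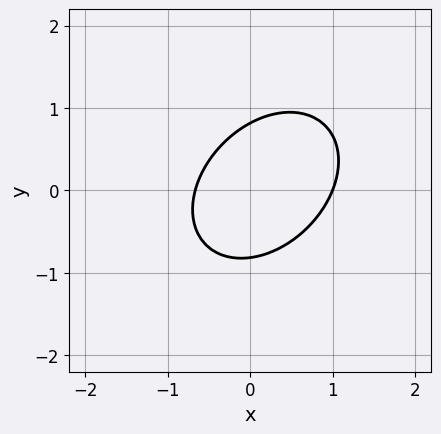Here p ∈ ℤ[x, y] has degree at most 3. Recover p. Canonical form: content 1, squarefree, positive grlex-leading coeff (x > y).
First, the degree is 2 — a generic line meets the curve in up to 2 points.
Next, from the axis intercepts and sections: one x-axis crossing is at x = 1.
Finally, putting this together gives p.

3*x^2 - 2*x*y + 3*y^2 - x - 2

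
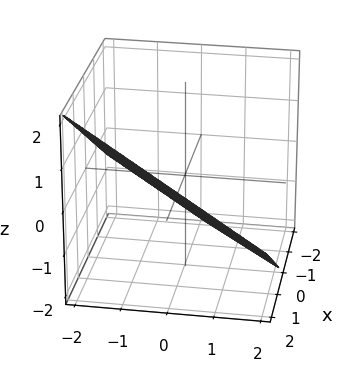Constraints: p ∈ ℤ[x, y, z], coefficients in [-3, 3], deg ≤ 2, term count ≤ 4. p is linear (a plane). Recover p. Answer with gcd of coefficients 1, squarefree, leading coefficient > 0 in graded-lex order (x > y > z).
The degree is 1 — every cross-section is a straight line — this is a plane.
From the visible intercepts: one x-axis crossing is at x = 1; it meets the y-axis at y = -1 (among the integer gridlines).
Putting this together gives p.

2*x - 2*y - 3*z - 2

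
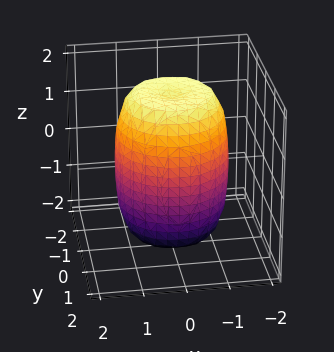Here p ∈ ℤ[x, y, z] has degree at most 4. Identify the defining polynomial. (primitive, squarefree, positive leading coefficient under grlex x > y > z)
2*x^4 + 4*x^2*y^2 + 2*y^4 - 2*x^2 - 2*y^2 + z^2 - 3

(a) Degree: the shape is more complex than any degree-3 surface, so deg p = 4.
(b) Symmetry: the z-axis is an axis of rotation, so x and y enter only as x² + y².
(c) From the visible intercepts: a circular section at z = -1 has radius between 1 and 2.
(d) Solving for integer coefficients yields p as stated.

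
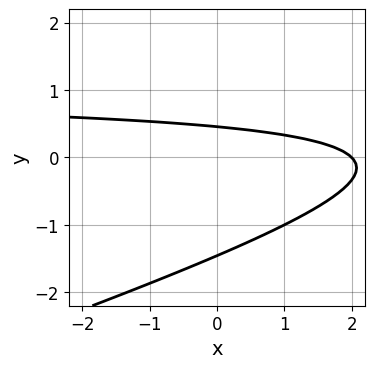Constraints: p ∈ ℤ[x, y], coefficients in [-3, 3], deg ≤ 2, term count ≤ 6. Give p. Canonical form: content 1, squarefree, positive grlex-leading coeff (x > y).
x*y - 3*y^2 - x - 3*y + 2

1. The degree is 2 — a generic line meets the curve in up to 2 points.
2. Checking where it meets the axes: one x-axis crossing is at x = 2.
3. Together with the visible shape, these determine p as stated.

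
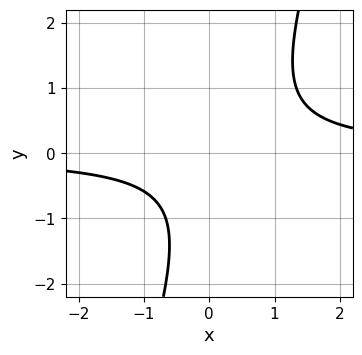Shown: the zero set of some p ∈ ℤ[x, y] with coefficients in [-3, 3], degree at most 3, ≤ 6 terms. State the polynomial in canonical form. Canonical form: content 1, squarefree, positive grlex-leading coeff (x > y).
3*x*y - y^2 - y - 2

1. The degree is 2 — a generic line meets the curve in up to 2 points.
2. Against the integer gridlines: the curve avoids every integer x-axis point in the box; it misses every integer gridline on the y-axis.
3. Together with the visible shape, these determine p as stated.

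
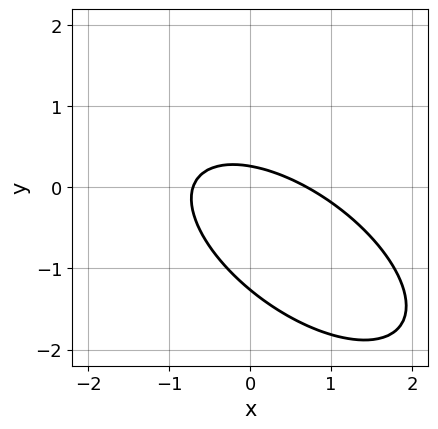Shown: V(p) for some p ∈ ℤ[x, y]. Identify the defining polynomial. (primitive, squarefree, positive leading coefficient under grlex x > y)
2*x^2 + 3*x*y + 3*y^2 + 3*y - 1

First, deg p = 2. No degree-1 curve has this shape.
Finally, putting this together gives p.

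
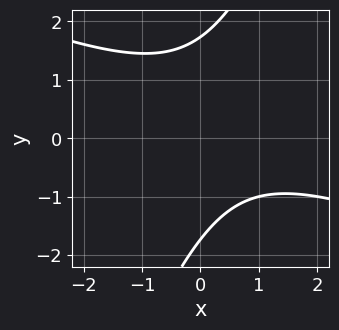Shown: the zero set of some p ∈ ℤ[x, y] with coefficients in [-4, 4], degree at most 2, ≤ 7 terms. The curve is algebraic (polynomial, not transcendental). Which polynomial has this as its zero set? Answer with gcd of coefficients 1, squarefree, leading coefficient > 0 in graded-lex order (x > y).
First, deg p = 2.
Next, reading off the gridlines: the curve avoids every integer x-axis point in the box.
Finally, solving for integer coefficients yields p as stated.

x^2 + 2*x*y - y^2 - x + 3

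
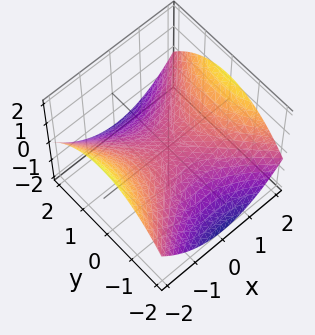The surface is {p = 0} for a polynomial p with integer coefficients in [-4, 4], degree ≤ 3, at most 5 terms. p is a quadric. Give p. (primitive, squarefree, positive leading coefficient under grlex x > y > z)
x^2 - y^2 - 3*z

1. Degree: a hyperbolic paraboloid; a quadric, so deg p = 2.
2. Symmetries: the y ↦ −y reflection is a symmetry, so y appears only in even powers; it's symmetric under x → −x, forcing even powers of x.
3. Reading off the gridlines: it crosses the z-axis at the gridline z = 0; it meets the y-axis at y = 0 (among the integer gridlines); one x-axis crossing is at x = 0.
4. Together with the visible shape, these determine p as stated.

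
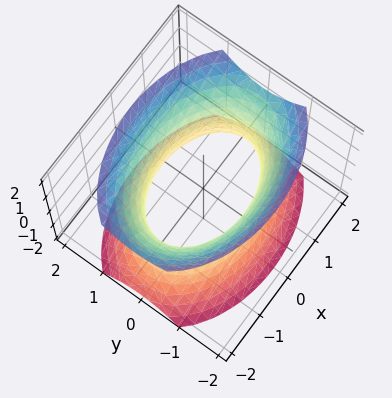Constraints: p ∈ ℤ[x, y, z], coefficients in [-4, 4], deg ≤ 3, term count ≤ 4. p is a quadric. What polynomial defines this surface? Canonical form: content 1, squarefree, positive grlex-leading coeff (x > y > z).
x^2 + 2*y^2 - z^2 - 2

1. Degree: an hourglass — one-sheet hyperboloid; a quadric, so deg p = 2.
2. Symmetries: it's symmetric under z → −z, forcing even powers of z; it's symmetric under y → −y, forcing even powers of y; mirror symmetry x ↦ −x ⇒ only even powers of x.
3. Against the integer gridlines: the surface avoids every integer z-axis point in the box; among the integer gridlines, it crosses the y-axis at y ∈ {-1, 1}.
4. Assembling these constraints gives the stated polynomial.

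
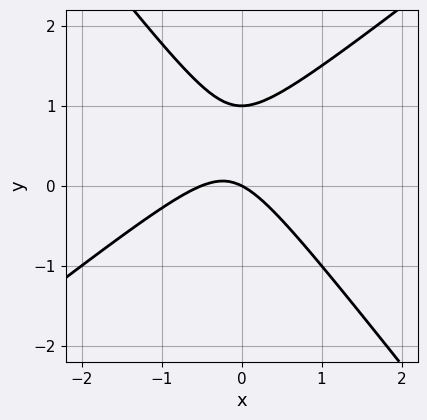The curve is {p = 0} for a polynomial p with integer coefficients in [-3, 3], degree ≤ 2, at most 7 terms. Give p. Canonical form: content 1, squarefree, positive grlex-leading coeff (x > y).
2*x^2 - x*y - 2*y^2 + x + 2*y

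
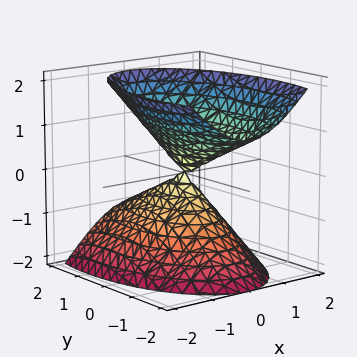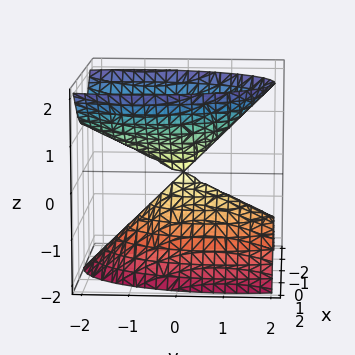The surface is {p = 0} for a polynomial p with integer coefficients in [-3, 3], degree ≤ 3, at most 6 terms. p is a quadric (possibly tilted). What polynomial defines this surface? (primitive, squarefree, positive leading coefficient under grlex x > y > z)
3*x^2 + y^2 + y*z - 2*z^2

(a) I count 2 distinct pieces. Treating them together as one polynomial.
(b) deg p = 2. The shape is more complex than any degree-1 surface.
(c) From the visible intercepts: it crosses the y-axis at the gridline y = 0; it crosses the x-axis at the gridline x = 0; it crosses the z-axis at the gridline z = 0.
(d) These observations pin down the coefficients.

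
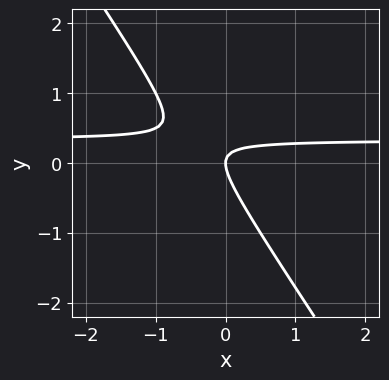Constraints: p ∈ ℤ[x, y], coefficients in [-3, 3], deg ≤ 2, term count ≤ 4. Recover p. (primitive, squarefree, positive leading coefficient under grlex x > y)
3*x*y + 2*y^2 - x

Degree: a generic line meets the curve in up to 2 points, so deg p = 2.
Checking where it meets the axes: it meets the y-axis at y = 0 (among the integer gridlines); it meets the x-axis at x = 0 (among the integer gridlines).
Matching integer coefficients to the picture gives p.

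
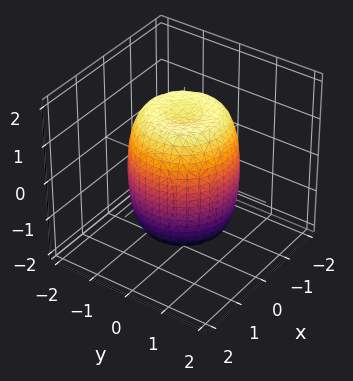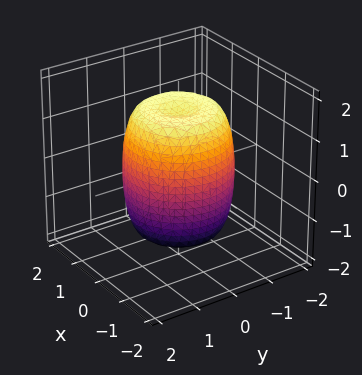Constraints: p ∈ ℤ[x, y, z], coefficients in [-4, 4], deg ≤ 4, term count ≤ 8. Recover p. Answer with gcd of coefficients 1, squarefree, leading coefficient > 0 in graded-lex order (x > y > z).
2*x^4 + 4*x^2*y^2 + 2*y^4 - 2*x^2 - 2*y^2 + z^2 - 2

(a) The degree is 4 — no degree-3 surface has this shape.
(b) Symmetry: the z-axis is an axis of rotation, so x and y enter only as x² + y².
(c) From the axis intercepts and sections: a circular section at z = 0 has radius between 1 and 2.
(d) Solving for integer coefficients yields p as stated.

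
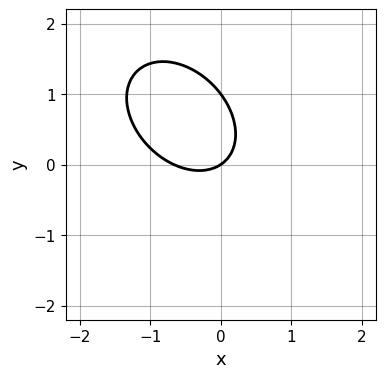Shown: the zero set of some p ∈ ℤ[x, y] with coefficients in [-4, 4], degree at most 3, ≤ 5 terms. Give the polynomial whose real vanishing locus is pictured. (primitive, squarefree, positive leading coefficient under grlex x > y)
3*x^2 + 2*x*y + 3*y^2 + 2*x - 3*y

(a) The degree is 2 — no degree-1 curve has this shape.
(b) Checking where it meets the axes: among the integer gridlines, it crosses the y-axis at y ∈ {0, 1}; one x-axis crossing is at x = 0.
(c) Fitting integer coefficients to these (and the overall shape) gives p.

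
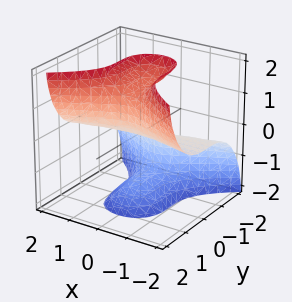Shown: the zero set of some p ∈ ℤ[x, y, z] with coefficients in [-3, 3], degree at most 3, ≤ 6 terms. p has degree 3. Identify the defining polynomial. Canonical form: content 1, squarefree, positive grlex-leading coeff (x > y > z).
3*x^2*z - 3*y^3 - z^3 - y^2 + 2*z

1. deg p = 3.
2. Observable constraints: the visible x-axis segment lies entirely on the surface; it meets the y-axis at y = 0 (among the integer gridlines); it meets the z-axis at z = 0 (among the integer gridlines).
3. Putting this together gives p.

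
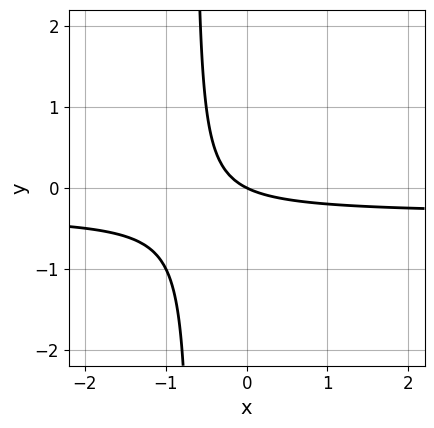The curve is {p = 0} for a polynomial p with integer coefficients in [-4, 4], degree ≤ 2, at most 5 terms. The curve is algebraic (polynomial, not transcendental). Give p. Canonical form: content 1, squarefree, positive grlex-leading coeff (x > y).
3*x*y + x + 2*y

deg p = 2.
From the visible intercepts: it meets the y-axis at y = 0 (among the integer gridlines); it crosses the x-axis at the gridline x = 0.
Solving for integer coefficients yields p as stated.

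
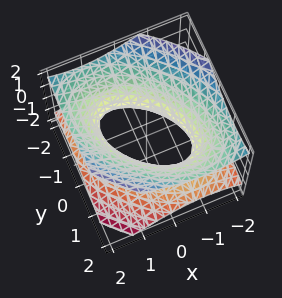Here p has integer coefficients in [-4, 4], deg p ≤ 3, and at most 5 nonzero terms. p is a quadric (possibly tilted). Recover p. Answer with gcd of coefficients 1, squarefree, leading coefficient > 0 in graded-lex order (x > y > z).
2*x^2 + 2*x*y + 2*y^2 - 3*z^2 - 2

The degree is 2 — no degree-1 surface has this shape.
Reading off the gridlines: the y-axis gridline crossings are at y ∈ {-1, 1}; among the integer gridlines, it crosses the x-axis at x ∈ {-1, 1}.
Solving for integer coefficients yields p as stated.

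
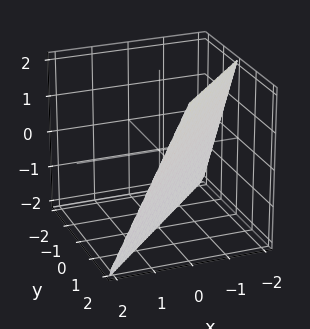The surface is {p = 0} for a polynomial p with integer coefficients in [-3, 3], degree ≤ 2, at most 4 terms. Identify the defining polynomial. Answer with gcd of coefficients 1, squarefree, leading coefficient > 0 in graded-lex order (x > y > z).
2*x - 2*y + z + 2

1. Degree: the surface is flat (a plane), so deg p = 1.
2. Checking where it meets the axes: it meets the y-axis at y = 1 (among the integer gridlines); it meets the x-axis at x = -1 (among the integer gridlines); it crosses the z-axis at the gridline z = -2.
3. The integer polynomial consistent with all of this is the stated p.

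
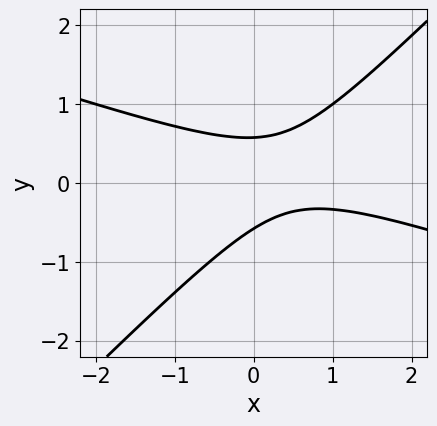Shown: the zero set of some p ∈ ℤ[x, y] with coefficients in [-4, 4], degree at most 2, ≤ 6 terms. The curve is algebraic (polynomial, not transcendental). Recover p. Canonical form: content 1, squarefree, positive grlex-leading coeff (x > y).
(a) Degree: no degree-1 curve has this shape, so deg p = 2.
(b) Reading off the gridlines: the curve avoids every integer x-axis point in the box.
(c) Matching integer coefficients to the picture gives p.

x^2 + 2*x*y - 3*y^2 - x + 1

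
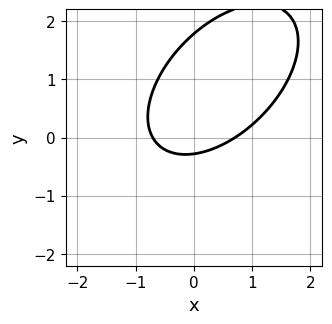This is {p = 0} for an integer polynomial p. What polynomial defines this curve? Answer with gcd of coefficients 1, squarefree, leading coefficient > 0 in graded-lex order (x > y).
1. Degree: the shape is more complex than any degree-1 curve, so deg p = 2.
2. Matching integer coefficients to the picture gives p.

2*x^2 - 2*x*y + 2*y^2 - 3*y - 1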